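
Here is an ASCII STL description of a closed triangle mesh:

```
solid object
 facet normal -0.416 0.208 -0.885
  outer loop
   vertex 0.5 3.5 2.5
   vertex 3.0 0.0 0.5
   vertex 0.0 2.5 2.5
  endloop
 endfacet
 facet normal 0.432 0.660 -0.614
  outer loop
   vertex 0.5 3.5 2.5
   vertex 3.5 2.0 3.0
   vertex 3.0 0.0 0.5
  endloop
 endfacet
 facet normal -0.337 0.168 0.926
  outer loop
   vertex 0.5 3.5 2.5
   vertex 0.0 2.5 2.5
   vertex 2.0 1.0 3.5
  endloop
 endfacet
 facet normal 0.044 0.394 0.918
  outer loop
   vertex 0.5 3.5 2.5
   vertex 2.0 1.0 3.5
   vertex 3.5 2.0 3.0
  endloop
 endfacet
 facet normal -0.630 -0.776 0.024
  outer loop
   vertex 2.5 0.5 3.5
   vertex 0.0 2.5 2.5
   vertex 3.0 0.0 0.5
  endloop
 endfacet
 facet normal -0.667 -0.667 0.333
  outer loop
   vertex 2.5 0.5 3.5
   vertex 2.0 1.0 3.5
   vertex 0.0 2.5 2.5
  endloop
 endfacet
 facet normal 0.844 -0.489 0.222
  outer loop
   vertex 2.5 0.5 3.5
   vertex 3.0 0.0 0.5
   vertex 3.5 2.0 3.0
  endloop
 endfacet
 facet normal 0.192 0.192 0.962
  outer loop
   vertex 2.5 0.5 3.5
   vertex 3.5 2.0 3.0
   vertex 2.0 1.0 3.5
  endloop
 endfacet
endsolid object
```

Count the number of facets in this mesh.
8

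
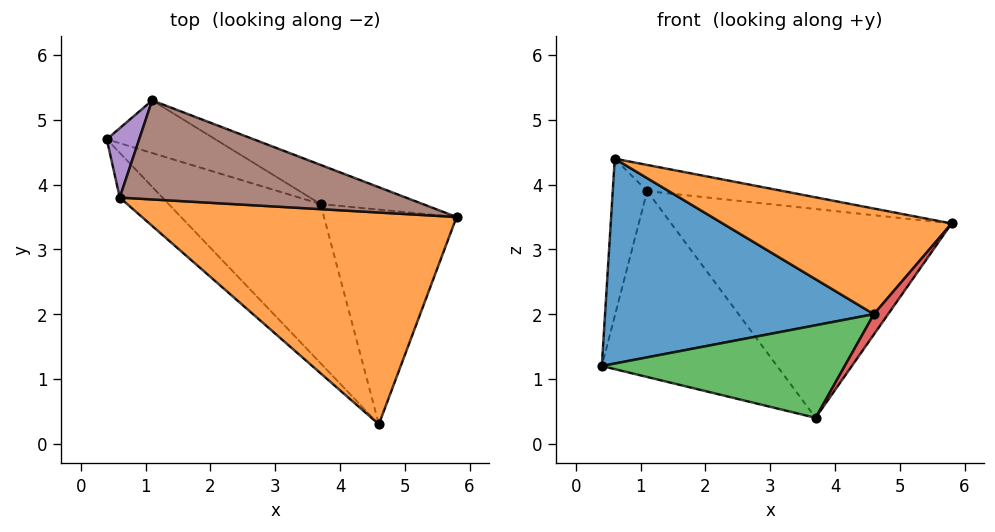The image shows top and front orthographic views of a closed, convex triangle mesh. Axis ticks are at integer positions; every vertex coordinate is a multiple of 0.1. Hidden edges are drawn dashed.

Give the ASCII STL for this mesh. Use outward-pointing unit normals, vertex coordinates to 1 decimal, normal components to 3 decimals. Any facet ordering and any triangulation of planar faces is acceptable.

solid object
 facet normal -0.701 -0.697 -0.152
  outer loop
   vertex 0.6 3.8 4.4
   vertex 0.4 4.7 1.2
   vertex 4.6 0.3 2.0
  endloop
 endfacet
 facet normal 0.145 -0.442 0.885
  outer loop
   vertex 0.6 3.8 4.4
   vertex 4.6 0.3 2.0
   vertex 5.8 3.5 3.4
  endloop
 endfacet
 facet normal -0.340 -0.473 -0.813
  outer loop
   vertex 3.7 3.7 0.4
   vertex 4.6 0.3 2.0
   vertex 0.4 4.7 1.2
  endloop
 endfacet
 facet normal 0.816 -0.055 -0.575
  outer loop
   vertex 3.7 3.7 0.4
   vertex 5.8 3.5 3.4
   vertex 4.6 0.3 2.0
  endloop
 endfacet
 facet normal -0.920 0.359 0.159
  outer loop
   vertex 1.1 5.3 3.9
   vertex 0.4 4.7 1.2
   vertex 0.6 3.8 4.4
  endloop
 endfacet
 facet normal 0.197 0.250 0.948
  outer loop
   vertex 1.1 5.3 3.9
   vertex 0.6 3.8 4.4
   vertex 5.8 3.5 3.4
  endloop
 endfacet
 facet normal 0.220 0.939 -0.266
  outer loop
   vertex 1.1 5.3 3.9
   vertex 3.7 3.7 0.4
   vertex 0.4 4.7 1.2
  endloop
 endfacet
 facet normal 0.336 0.926 -0.174
  outer loop
   vertex 1.1 5.3 3.9
   vertex 5.8 3.5 3.4
   vertex 3.7 3.7 0.4
  endloop
 endfacet
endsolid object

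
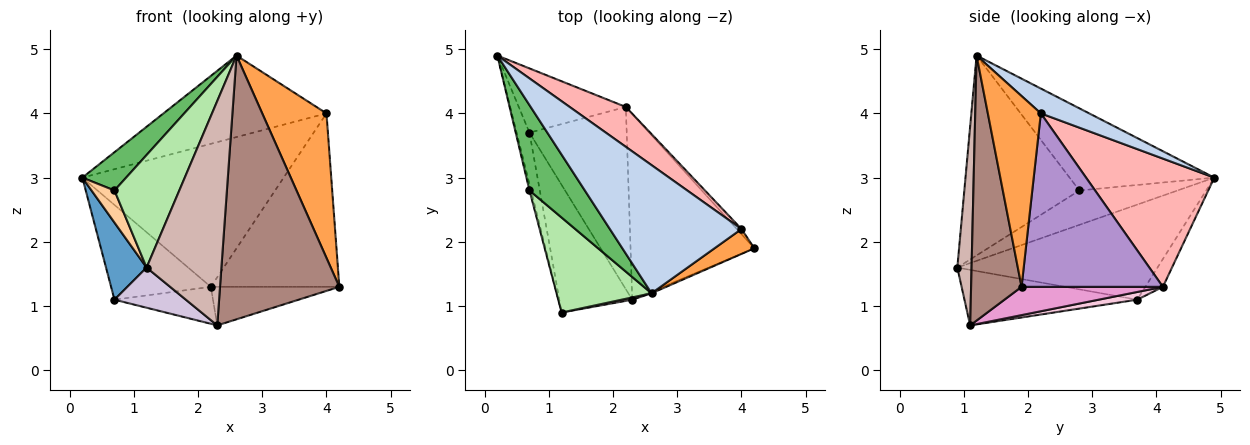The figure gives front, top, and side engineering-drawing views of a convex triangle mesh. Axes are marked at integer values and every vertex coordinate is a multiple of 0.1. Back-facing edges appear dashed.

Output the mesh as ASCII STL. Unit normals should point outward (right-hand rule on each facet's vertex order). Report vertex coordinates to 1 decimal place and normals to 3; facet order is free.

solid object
 facet normal -0.972 -0.197 -0.131
  outer loop
   vertex 0.7 3.7 1.1
   vertex 1.2 0.9 1.6
   vertex 0.2 4.9 3.0
  endloop
 endfacet
 facet normal 0.157 0.530 0.833
  outer loop
   vertex 4.0 2.2 4.0
   vertex 0.2 4.9 3.0
   vertex 2.6 1.2 4.9
  endloop
 endfacet
 facet normal 0.631 -0.765 0.132
  outer loop
   vertex 4.0 2.2 4.0
   vertex 2.6 1.2 4.9
   vertex 4.2 1.9 1.3
  endloop
 endfacet
 facet normal -0.973 -0.227 -0.045
  outer loop
   vertex 0.7 2.8 2.8
   vertex 0.2 4.9 3.0
   vertex 1.2 0.9 1.6
  endloop
 endfacet
 facet normal -0.804 -0.243 0.542
  outer loop
   vertex 0.7 2.8 2.8
   vertex 2.6 1.2 4.9
   vertex 0.2 4.9 3.0
  endloop
 endfacet
 facet normal -0.805 -0.454 0.383
  outer loop
   vertex 0.7 2.8 2.8
   vertex 1.2 0.9 1.6
   vertex 2.6 1.2 4.9
  endloop
 endfacet
 facet normal -0.144 0.819 -0.555
  outer loop
   vertex 2.2 4.1 1.3
   vertex 0.7 3.7 1.1
   vertex 0.2 4.9 3.0
  endloop
 endfacet
 facet normal 0.523 0.821 0.229
  outer loop
   vertex 2.2 4.1 1.3
   vertex 0.2 4.9 3.0
   vertex 4.0 2.2 4.0
  endloop
 endfacet
 facet normal 0.740 0.673 -0.020
  outer loop
   vertex 2.2 4.1 1.3
   vertex 4.0 2.2 4.0
   vertex 4.2 1.9 1.3
  endloop
 endfacet
 facet normal -0.587 -0.243 -0.772
  outer loop
   vertex 2.3 1.1 0.7
   vertex 1.2 0.9 1.6
   vertex 0.7 3.7 1.1
  endloop
 endfacet
 facet normal 0.390 -0.921 -0.006
  outer loop
   vertex 2.3 1.1 0.7
   vertex 4.2 1.9 1.3
   vertex 2.6 1.2 4.9
  endloop
 endfacet
 facet normal 0.187 -0.982 0.010
  outer loop
   vertex 2.3 1.1 0.7
   vertex 2.6 1.2 4.9
   vertex 1.2 0.9 1.6
  endloop
 endfacet
 facet normal 0.218 0.198 -0.956
  outer loop
   vertex 2.3 1.1 0.7
   vertex 2.2 4.1 1.3
   vertex 4.2 1.9 1.3
  endloop
 endfacet
 facet normal 0.077 0.198 -0.977
  outer loop
   vertex 2.3 1.1 0.7
   vertex 0.7 3.7 1.1
   vertex 2.2 4.1 1.3
  endloop
 endfacet
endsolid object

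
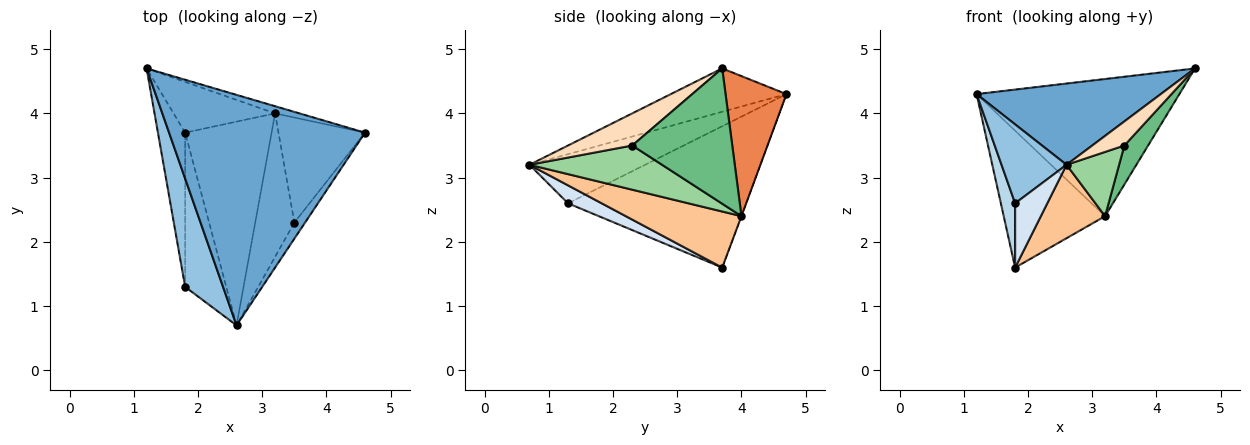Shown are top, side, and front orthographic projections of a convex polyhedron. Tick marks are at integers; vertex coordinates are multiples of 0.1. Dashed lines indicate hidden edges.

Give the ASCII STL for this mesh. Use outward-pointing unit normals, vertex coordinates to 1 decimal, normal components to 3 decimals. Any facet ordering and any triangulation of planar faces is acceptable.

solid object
 facet normal -0.204 -0.325 0.923
  outer loop
   vertex 2.6 0.7 3.2
   vertex 4.6 3.7 4.7
   vertex 1.2 4.7 4.3
  endloop
 endfacet
 facet normal -0.723 -0.407 0.558
  outer loop
   vertex 1.8 1.3 2.6
   vertex 2.6 0.7 3.2
   vertex 1.2 4.7 4.3
  endloop
 endfacet
 facet normal -0.979 -0.079 -0.188
  outer loop
   vertex 1.8 1.3 2.6
   vertex 1.2 4.7 4.3
   vertex 1.8 3.7 1.6
  endloop
 endfacet
 facet normal 0.374 -0.357 -0.856
  outer loop
   vertex 1.8 1.3 2.6
   vertex 1.8 3.7 1.6
   vertex 2.6 0.7 3.2
  endloop
 endfacet
 facet normal 0.287 0.957 -0.050
  outer loop
   vertex 3.2 4.0 2.4
   vertex 1.2 4.7 4.3
   vertex 4.6 3.7 4.7
  endloop
 endfacet
 facet normal -0.002 0.938 -0.348
  outer loop
   vertex 3.2 4.0 2.4
   vertex 1.8 3.7 1.6
   vertex 1.2 4.7 4.3
  endloop
 endfacet
 facet normal 0.521 -0.289 -0.803
  outer loop
   vertex 3.2 4.0 2.4
   vertex 2.6 0.7 3.2
   vertex 1.8 3.7 1.6
  endloop
 endfacet
 facet normal 0.857 -0.429 -0.286
  outer loop
   vertex 3.5 2.3 3.5
   vertex 4.6 3.7 4.7
   vertex 2.6 0.7 3.2
  endloop
 endfacet
 facet normal 0.826 -0.196 -0.528
  outer loop
   vertex 3.5 2.3 3.5
   vertex 3.2 4.0 2.4
   vertex 4.6 3.7 4.7
  endloop
 endfacet
 facet normal 0.718 -0.285 -0.636
  outer loop
   vertex 3.5 2.3 3.5
   vertex 2.6 0.7 3.2
   vertex 3.2 4.0 2.4
  endloop
 endfacet
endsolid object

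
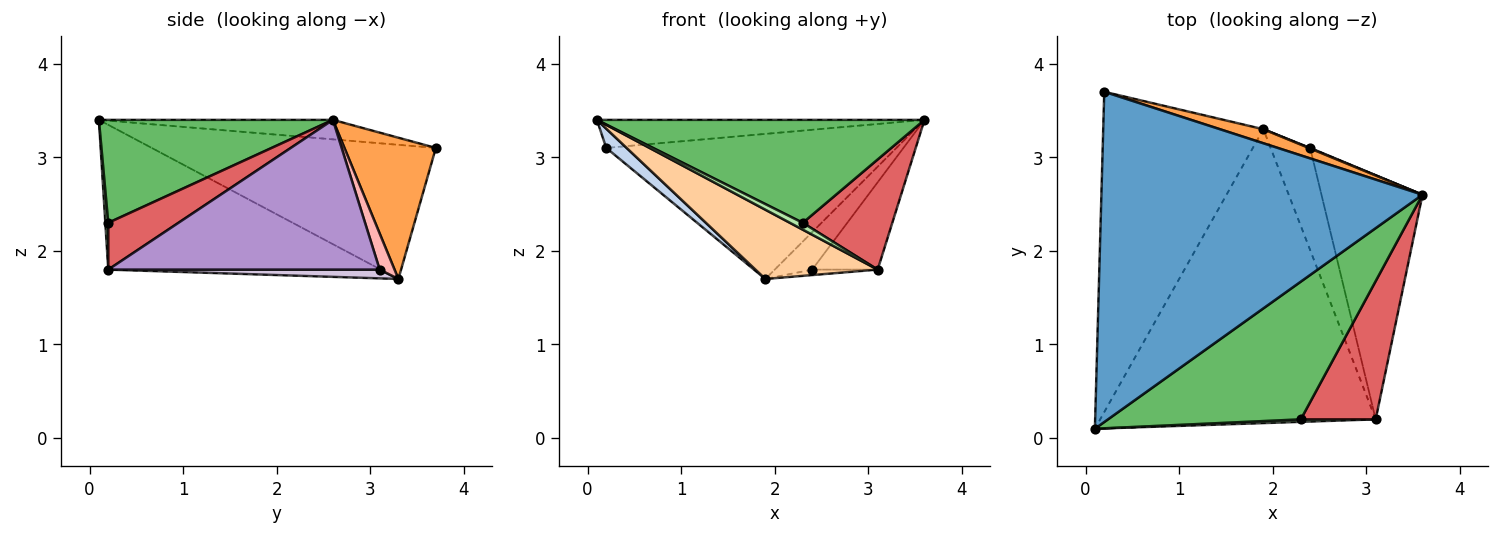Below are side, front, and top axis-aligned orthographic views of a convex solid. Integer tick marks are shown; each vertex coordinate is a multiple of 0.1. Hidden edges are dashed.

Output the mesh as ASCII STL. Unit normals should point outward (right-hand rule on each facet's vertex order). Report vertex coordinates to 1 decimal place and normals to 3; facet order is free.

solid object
 facet normal -0.060 0.085 0.995
  outer loop
   vertex 0.2 3.7 3.1
   vertex 0.1 0.1 3.4
   vertex 3.6 2.6 3.4
  endloop
 endfacet
 facet normal -0.641 -0.046 -0.766
  outer loop
   vertex 1.9 3.3 1.7
   vertex 0.1 0.1 3.4
   vertex 0.2 3.7 3.1
  endloop
 endfacet
 facet normal 0.299 0.950 0.092
  outer loop
   vertex 1.9 3.3 1.7
   vertex 0.2 3.7 3.1
   vertex 3.6 2.6 3.4
  endloop
 endfacet
 facet normal -0.455 -0.204 -0.867
  outer loop
   vertex 3.1 0.2 1.8
   vertex 0.1 0.1 3.4
   vertex 1.9 3.3 1.7
  endloop
 endfacet
 facet normal 0.393 -0.551 0.736
  outer loop
   vertex 2.3 0.2 2.3
   vertex 3.6 2.6 3.4
   vertex 0.1 0.1 3.4
  endloop
 endfacet
 facet normal 0.209 -0.919 0.334
  outer loop
   vertex 2.3 0.2 2.3
   vertex 0.1 0.1 3.4
   vertex 3.1 0.2 1.8
  endloop
 endfacet
 facet normal 0.439 -0.560 0.703
  outer loop
   vertex 2.3 0.2 2.3
   vertex 3.1 0.2 1.8
   vertex 3.6 2.6 3.4
  endloop
 endfacet
 facet normal 0.369 0.929 0.014
  outer loop
   vertex 2.4 3.1 1.8
   vertex 1.9 3.3 1.7
   vertex 3.6 2.6 3.4
  endloop
 endfacet
 facet normal 0.813 0.196 -0.548
  outer loop
   vertex 2.4 3.1 1.8
   vertex 3.6 2.6 3.4
   vertex 3.1 0.2 1.8
  endloop
 endfacet
 facet normal 0.216 0.052 -0.975
  outer loop
   vertex 2.4 3.1 1.8
   vertex 3.1 0.2 1.8
   vertex 1.9 3.3 1.7
  endloop
 endfacet
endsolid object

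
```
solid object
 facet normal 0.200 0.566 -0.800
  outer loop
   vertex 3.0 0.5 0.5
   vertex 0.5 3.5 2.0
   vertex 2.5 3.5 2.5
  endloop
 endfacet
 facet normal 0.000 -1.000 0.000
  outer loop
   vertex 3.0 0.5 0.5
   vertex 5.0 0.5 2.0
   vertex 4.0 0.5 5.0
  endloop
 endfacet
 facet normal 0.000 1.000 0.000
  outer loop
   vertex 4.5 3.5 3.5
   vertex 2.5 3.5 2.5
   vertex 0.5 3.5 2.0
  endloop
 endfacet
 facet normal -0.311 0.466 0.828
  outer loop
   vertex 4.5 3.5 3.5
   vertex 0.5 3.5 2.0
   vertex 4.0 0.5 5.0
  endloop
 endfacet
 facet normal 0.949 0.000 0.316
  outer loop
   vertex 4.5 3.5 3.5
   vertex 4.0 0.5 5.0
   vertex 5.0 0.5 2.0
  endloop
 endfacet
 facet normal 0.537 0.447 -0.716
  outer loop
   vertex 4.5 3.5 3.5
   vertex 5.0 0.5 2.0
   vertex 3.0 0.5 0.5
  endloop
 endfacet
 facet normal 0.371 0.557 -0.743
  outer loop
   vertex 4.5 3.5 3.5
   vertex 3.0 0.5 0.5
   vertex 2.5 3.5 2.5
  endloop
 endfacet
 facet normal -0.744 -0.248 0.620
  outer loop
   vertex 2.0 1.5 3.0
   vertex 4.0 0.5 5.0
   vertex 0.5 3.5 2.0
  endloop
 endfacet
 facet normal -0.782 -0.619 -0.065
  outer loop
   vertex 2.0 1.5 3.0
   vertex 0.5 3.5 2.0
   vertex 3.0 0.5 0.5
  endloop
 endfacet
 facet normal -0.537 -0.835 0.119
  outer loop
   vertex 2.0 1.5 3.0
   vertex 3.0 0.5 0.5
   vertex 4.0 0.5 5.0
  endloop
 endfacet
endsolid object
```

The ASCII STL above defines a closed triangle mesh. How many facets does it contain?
10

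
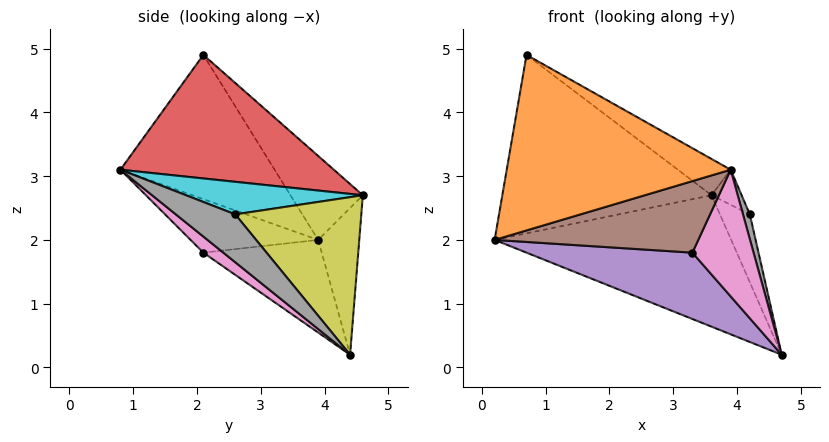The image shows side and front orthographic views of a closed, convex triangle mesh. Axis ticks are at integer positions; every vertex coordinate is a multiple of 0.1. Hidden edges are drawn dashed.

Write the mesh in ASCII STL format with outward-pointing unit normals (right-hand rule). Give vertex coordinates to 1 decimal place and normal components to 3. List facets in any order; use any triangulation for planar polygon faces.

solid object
 facet normal -0.169 0.974 -0.152
  outer loop
   vertex 3.6 4.6 2.7
   vertex 4.7 4.4 0.2
   vertex 0.2 3.9 2.0
  endloop
 endfacet
 facet normal -0.524 -0.761 -0.382
  outer loop
   vertex 0.7 2.1 4.9
   vertex 0.2 3.9 2.0
   vertex 3.9 0.8 3.1
  endloop
 endfacet
 facet normal -0.275 0.795 0.541
  outer loop
   vertex 0.7 2.1 4.9
   vertex 3.6 4.6 2.7
   vertex 0.2 3.9 2.0
  endloop
 endfacet
 facet normal 0.526 0.130 0.841
  outer loop
   vertex 0.7 2.1 4.9
   vertex 3.9 0.8 3.1
   vertex 3.6 4.6 2.7
  endloop
 endfacet
 facet normal -0.297 -0.417 -0.859
  outer loop
   vertex 3.3 2.1 1.8
   vertex 0.2 3.9 2.0
   vertex 4.7 4.4 0.2
  endloop
 endfacet
 facet normal -0.455 -0.726 -0.516
  outer loop
   vertex 3.3 2.1 1.8
   vertex 3.9 0.8 3.1
   vertex 0.2 3.9 2.0
  endloop
 endfacet
 facet normal 0.210 -0.641 -0.738
  outer loop
   vertex 3.3 2.1 1.8
   vertex 4.7 4.4 0.2
   vertex 3.9 0.8 3.1
  endloop
 endfacet
 facet normal 0.985 -0.113 0.131
  outer loop
   vertex 4.2 2.6 2.4
   vertex 3.9 0.8 3.1
   vertex 4.7 4.4 0.2
  endloop
 endfacet
 facet normal 0.900 0.213 0.379
  outer loop
   vertex 4.2 2.6 2.4
   vertex 4.7 4.4 0.2
   vertex 3.6 4.6 2.7
  endloop
 endfacet
 facet normal 0.750 0.128 0.649
  outer loop
   vertex 4.2 2.6 2.4
   vertex 3.6 4.6 2.7
   vertex 3.9 0.8 3.1
  endloop
 endfacet
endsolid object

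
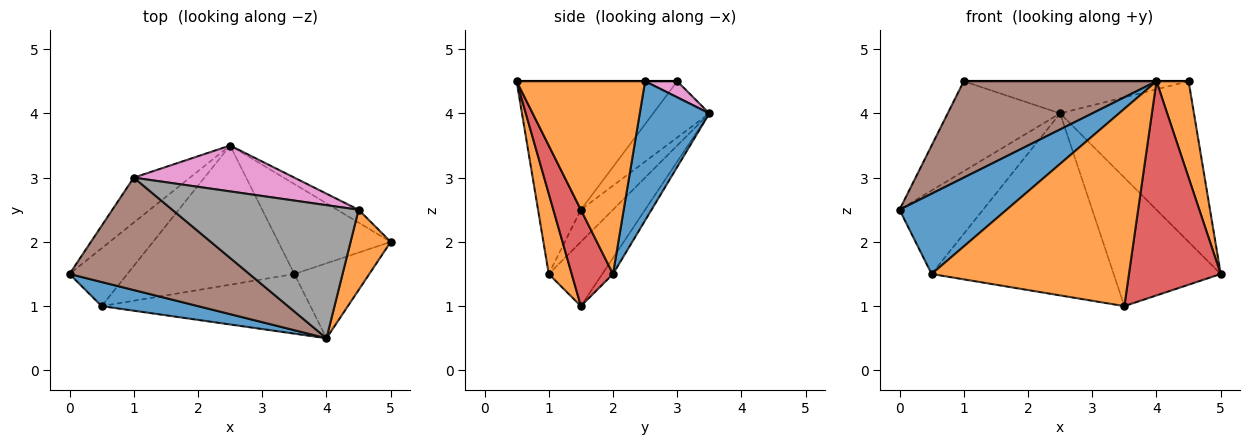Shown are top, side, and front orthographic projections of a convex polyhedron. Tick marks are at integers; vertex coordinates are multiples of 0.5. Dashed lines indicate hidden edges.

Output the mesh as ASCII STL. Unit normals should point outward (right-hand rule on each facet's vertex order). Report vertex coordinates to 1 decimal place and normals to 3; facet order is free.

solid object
 facet normal 0.460 0.885 -0.071
  outer loop
   vertex 4.5 2.5 4.5
   vertex 5.0 2.0 1.5
   vertex 2.5 3.5 4.0
  endloop
 endfacet
 facet normal 0.951 -0.238 0.198
  outer loop
   vertex 4.5 2.5 4.5
   vertex 4.0 0.5 4.5
   vertex 5.0 2.0 1.5
  endloop
 endfacet
 facet normal -0.082 0.816 -0.572
  outer loop
   vertex 3.5 1.5 1.0
   vertex 2.5 3.5 4.0
   vertex 5.0 2.0 1.5
  endloop
 endfacet
 facet normal 0.391 -0.869 -0.304
  outer loop
   vertex 3.5 1.5 1.0
   vertex 5.0 2.0 1.5
   vertex 4.0 0.5 4.5
  endloop
 endfacet
 facet normal -0.408 0.816 -0.408
  outer loop
   vertex 1.0 3.0 4.5
   vertex 2.5 3.5 4.0
   vertex 0.0 1.5 2.5
  endloop
 endfacet
 facet normal -0.477 -0.572 0.667
  outer loop
   vertex 1.0 3.0 4.5
   vertex 0.0 1.5 2.5
   vertex 4.0 0.5 4.5
  endloop
 endfacet
 facet normal 0.082 0.572 0.816
  outer loop
   vertex 1.0 3.0 4.5
   vertex 4.5 2.5 4.5
   vertex 2.5 3.5 4.0
  endloop
 endfacet
 facet normal 0.000 0.000 1.000
  outer loop
   vertex 1.0 3.0 4.5
   vertex 4.0 0.5 4.5
   vertex 4.5 2.5 4.5
  endloop
 endfacet
 facet normal -0.302 0.784 -0.543
  outer loop
   vertex 0.5 1.0 1.5
   vertex 0.0 1.5 2.5
   vertex 2.5 3.5 4.0
  endloop
 endfacet
 facet normal -0.228 0.774 -0.592
  outer loop
   vertex 0.5 1.0 1.5
   vertex 2.5 3.5 4.0
   vertex 3.5 1.5 1.0
  endloop
 endfacet
 facet normal -0.358 -0.894 0.268
  outer loop
   vertex 0.5 1.0 1.5
   vertex 4.0 0.5 4.5
   vertex 0.0 1.5 2.5
  endloop
 endfacet
 facet normal 0.111 -0.951 -0.288
  outer loop
   vertex 0.5 1.0 1.5
   vertex 3.5 1.5 1.0
   vertex 4.0 0.5 4.5
  endloop
 endfacet
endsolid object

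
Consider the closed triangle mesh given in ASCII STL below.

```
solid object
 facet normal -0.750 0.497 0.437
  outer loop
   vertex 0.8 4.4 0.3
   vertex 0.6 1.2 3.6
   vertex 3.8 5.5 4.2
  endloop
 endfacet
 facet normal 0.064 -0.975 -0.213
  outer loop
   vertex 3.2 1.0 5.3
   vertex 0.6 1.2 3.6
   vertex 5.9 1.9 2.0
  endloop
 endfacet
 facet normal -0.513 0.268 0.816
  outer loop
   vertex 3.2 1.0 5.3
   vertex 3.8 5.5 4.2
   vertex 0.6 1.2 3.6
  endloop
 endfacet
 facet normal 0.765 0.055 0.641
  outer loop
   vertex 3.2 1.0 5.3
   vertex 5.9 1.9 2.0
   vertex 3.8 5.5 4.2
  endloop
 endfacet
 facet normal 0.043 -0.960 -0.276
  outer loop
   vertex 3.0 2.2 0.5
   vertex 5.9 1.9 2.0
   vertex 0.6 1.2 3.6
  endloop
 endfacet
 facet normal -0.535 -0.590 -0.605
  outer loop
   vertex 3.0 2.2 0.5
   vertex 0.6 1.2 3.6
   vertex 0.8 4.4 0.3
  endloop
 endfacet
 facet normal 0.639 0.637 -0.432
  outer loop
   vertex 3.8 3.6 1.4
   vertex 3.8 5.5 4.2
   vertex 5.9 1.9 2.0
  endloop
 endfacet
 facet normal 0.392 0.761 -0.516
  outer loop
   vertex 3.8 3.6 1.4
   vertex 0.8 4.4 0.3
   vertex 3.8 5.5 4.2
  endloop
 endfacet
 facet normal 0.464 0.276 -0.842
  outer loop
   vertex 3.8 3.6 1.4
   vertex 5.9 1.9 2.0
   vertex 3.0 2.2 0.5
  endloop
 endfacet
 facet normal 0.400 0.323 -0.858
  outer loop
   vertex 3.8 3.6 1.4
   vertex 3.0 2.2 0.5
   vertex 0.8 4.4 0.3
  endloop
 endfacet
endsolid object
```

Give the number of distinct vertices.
7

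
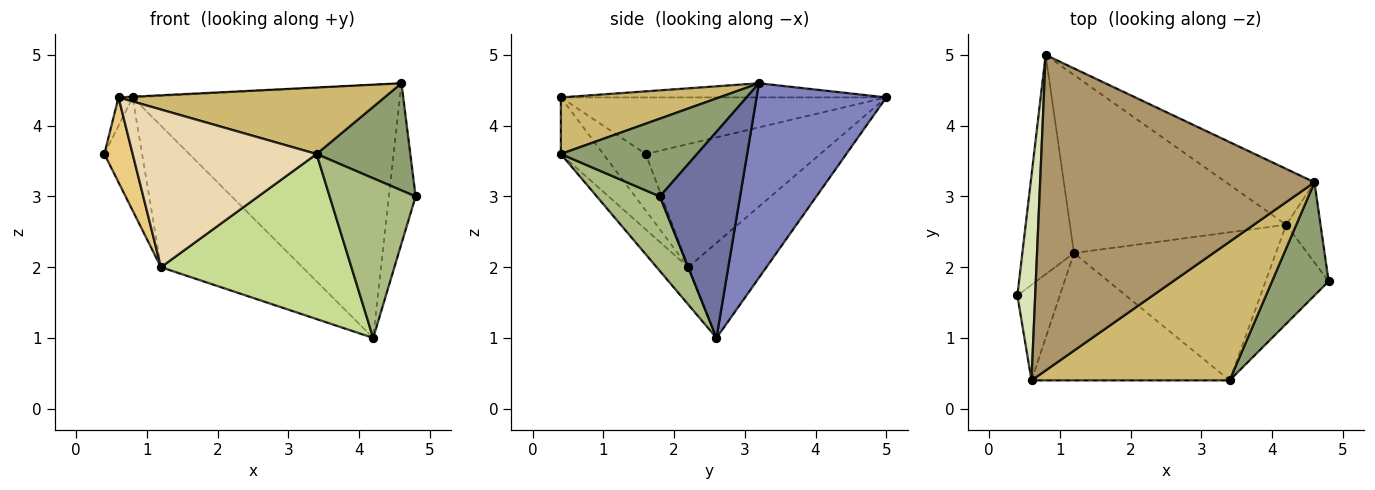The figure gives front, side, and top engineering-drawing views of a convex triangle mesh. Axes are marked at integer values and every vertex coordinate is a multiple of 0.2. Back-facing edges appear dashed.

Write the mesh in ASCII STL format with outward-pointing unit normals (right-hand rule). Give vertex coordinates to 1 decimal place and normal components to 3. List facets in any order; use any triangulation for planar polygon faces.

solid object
 facet normal 0.937 0.312 -0.156
  outer loop
   vertex 4.6 3.2 4.6
   vertex 4.8 1.8 3.0
   vertex 4.2 2.6 1.0
  endloop
 endfacet
 facet normal 0.428 0.882 -0.195
  outer loop
   vertex 4.6 3.2 4.6
   vertex 4.2 2.6 1.0
   vertex 0.8 5.0 4.4
  endloop
 endfacet
 facet normal -0.905 0.196 -0.379
  outer loop
   vertex 1.2 2.2 2.0
   vertex 0.4 1.6 3.6
   vertex 0.8 5.0 4.4
  endloop
 endfacet
 facet normal -0.325 0.588 -0.740
  outer loop
   vertex 1.2 2.2 2.0
   vertex 0.8 5.0 4.4
   vertex 4.2 2.6 1.0
  endloop
 endfacet
 facet normal 0.707 -0.486 0.514
  outer loop
   vertex 3.4 0.4 3.6
   vertex 4.8 1.8 3.0
   vertex 4.6 3.2 4.6
  endloop
 endfacet
 facet normal 0.529 -0.721 -0.447
  outer loop
   vertex 3.4 0.4 3.6
   vertex 4.2 2.6 1.0
   vertex 4.8 1.8 3.0
  endloop
 endfacet
 facet normal -0.122 -0.739 -0.663
  outer loop
   vertex 3.4 0.4 3.6
   vertex 1.2 2.2 2.0
   vertex 4.2 2.6 1.0
  endloop
 endfacet
 facet normal -0.953 0.041 0.300
  outer loop
   vertex 0.6 0.4 4.4
   vertex 0.8 5.0 4.4
   vertex 0.4 1.6 3.6
  endloop
 endfacet
 facet normal -0.052 0.002 0.999
  outer loop
   vertex 0.6 0.4 4.4
   vertex 4.6 3.2 4.6
   vertex 0.8 5.0 4.4
  endloop
 endfacet
 facet normal 0.249 -0.419 0.873
  outer loop
   vertex 0.6 0.4 4.4
   vertex 3.4 0.4 3.6
   vertex 4.6 3.2 4.6
  endloop
 endfacet
 facet normal -0.706 -0.471 -0.529
  outer loop
   vertex 0.6 0.4 4.4
   vertex 0.4 1.6 3.6
   vertex 1.2 2.2 2.0
  endloop
 endfacet
 facet normal -0.177 -0.766 -0.618
  outer loop
   vertex 0.6 0.4 4.4
   vertex 1.2 2.2 2.0
   vertex 3.4 0.4 3.6
  endloop
 endfacet
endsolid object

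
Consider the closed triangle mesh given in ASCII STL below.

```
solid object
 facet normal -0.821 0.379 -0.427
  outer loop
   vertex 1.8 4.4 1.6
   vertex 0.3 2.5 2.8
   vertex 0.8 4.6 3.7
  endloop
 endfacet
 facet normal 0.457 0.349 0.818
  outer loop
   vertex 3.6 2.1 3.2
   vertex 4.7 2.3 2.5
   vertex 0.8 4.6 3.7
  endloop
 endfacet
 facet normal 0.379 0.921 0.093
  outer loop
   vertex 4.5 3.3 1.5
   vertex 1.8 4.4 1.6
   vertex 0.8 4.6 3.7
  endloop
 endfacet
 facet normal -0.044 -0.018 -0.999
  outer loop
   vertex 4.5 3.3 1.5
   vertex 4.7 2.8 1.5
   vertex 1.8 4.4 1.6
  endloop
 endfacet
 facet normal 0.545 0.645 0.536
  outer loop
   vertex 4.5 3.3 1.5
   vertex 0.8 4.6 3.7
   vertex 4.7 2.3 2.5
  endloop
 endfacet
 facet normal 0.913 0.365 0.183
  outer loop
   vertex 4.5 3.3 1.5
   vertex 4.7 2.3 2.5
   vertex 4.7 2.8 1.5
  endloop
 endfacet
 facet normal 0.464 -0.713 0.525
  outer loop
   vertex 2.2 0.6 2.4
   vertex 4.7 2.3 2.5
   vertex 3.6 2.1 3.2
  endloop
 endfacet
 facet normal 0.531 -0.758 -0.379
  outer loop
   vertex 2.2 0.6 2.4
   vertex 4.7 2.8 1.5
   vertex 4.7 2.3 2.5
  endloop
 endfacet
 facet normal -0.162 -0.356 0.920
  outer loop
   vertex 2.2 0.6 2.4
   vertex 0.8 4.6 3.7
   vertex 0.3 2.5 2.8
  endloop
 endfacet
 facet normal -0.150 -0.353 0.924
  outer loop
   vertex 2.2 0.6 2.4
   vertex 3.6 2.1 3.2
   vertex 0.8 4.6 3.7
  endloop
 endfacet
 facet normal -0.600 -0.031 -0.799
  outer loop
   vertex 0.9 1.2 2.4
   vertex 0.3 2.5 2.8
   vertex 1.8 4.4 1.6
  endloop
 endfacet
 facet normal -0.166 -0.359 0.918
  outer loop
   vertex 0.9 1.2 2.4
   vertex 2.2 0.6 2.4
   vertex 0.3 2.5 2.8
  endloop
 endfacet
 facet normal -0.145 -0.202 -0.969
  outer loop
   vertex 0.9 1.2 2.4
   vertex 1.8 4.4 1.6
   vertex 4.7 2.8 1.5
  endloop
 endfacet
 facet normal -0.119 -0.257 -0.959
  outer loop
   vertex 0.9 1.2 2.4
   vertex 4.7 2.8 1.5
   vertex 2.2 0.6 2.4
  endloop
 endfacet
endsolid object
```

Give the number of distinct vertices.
9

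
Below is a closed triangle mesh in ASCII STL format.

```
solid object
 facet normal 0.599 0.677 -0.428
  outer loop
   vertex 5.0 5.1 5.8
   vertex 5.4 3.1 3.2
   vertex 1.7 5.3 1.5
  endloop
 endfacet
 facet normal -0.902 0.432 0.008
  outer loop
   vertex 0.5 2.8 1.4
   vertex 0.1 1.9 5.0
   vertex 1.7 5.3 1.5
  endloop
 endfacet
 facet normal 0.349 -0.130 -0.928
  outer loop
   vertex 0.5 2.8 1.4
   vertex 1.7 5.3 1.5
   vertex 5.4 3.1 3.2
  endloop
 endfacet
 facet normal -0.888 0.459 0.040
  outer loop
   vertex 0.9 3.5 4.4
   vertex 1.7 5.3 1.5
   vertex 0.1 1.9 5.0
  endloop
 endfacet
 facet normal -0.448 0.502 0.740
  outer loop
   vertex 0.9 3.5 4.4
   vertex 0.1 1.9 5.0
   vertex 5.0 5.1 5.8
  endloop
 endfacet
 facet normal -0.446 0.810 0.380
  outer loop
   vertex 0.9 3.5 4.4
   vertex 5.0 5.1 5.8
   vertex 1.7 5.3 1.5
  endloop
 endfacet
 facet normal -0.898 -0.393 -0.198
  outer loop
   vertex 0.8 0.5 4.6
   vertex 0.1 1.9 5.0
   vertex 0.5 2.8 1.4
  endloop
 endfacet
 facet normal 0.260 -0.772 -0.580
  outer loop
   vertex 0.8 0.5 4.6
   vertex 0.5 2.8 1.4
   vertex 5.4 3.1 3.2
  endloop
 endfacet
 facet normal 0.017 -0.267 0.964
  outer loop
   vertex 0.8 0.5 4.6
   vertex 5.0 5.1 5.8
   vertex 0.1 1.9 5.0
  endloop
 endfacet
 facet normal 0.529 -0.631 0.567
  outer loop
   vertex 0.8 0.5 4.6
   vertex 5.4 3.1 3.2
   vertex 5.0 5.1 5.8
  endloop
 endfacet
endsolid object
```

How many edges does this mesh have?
15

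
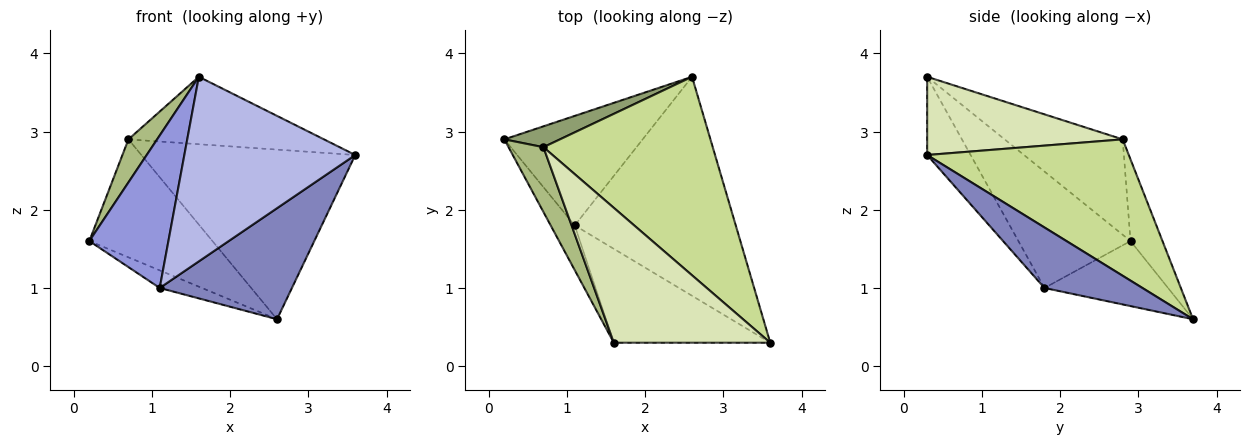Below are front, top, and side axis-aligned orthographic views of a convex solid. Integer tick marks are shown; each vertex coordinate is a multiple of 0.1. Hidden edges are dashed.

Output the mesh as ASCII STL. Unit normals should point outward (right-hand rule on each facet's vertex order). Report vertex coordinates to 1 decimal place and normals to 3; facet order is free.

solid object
 facet normal -0.421 0.144 -0.896
  outer loop
   vertex 1.1 1.8 1.0
   vertex 0.2 2.9 1.6
   vertex 2.6 3.7 0.6
  endloop
 endfacet
 facet normal 0.318 -0.429 -0.846
  outer loop
   vertex 1.1 1.8 1.0
   vertex 2.6 3.7 0.6
   vertex 3.6 0.3 2.7
  endloop
 endfacet
 facet normal -0.806 -0.568 -0.167
  outer loop
   vertex 1.1 1.8 1.0
   vertex 1.6 0.3 3.7
   vertex 0.2 2.9 1.6
  endloop
 endfacet
 facet normal -0.221 -0.869 -0.442
  outer loop
   vertex 1.1 1.8 1.0
   vertex 3.6 0.3 2.7
   vertex 1.6 0.3 3.7
  endloop
 endfacet
 facet normal -0.248 0.954 0.169
  outer loop
   vertex 0.7 2.8 2.9
   vertex 2.6 3.7 0.6
   vertex 0.2 2.9 1.6
  endloop
 endfacet
 facet normal -0.916 -0.222 0.335
  outer loop
   vertex 0.7 2.8 2.9
   vertex 0.2 2.9 1.6
   vertex 1.6 0.3 3.7
  endloop
 endfacet
 facet normal 0.522 0.554 0.648
  outer loop
   vertex 0.7 2.8 2.9
   vertex 3.6 0.3 2.7
   vertex 2.6 3.7 0.6
  endloop
 endfacet
 facet normal 0.408 0.408 0.816
  outer loop
   vertex 0.7 2.8 2.9
   vertex 1.6 0.3 3.7
   vertex 3.6 0.3 2.7
  endloop
 endfacet
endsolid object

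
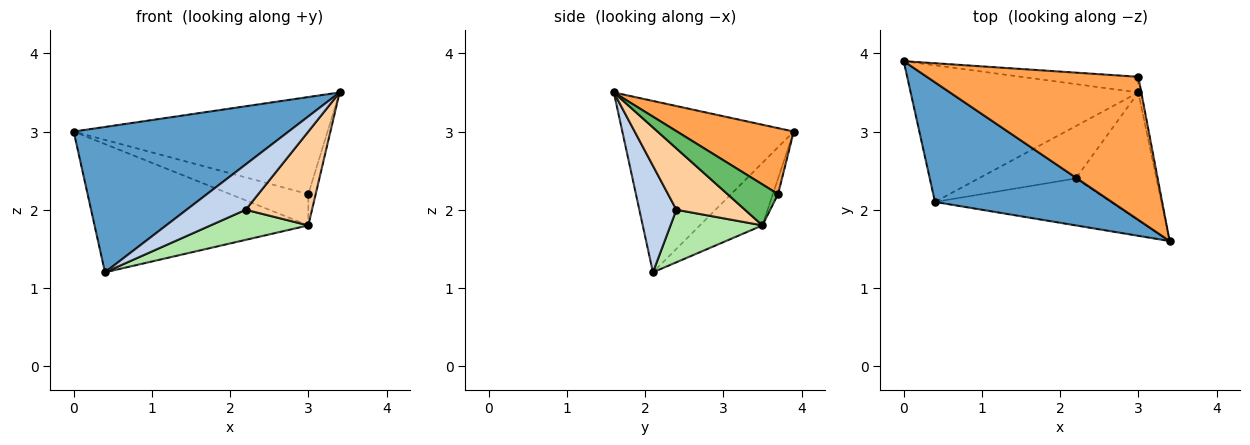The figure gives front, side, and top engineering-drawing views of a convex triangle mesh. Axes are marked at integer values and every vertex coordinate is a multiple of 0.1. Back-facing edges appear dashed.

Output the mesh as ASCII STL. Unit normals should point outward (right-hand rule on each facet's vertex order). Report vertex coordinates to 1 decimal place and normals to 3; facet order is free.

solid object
 facet normal -0.524 -0.658 0.541
  outer loop
   vertex 0.4 2.1 1.2
   vertex 3.4 1.6 3.5
   vertex 0.0 3.9 3.0
  endloop
 endfacet
 facet normal 0.399 -0.637 -0.659
  outer loop
   vertex 2.2 2.4 2.0
   vertex 3.4 1.6 3.5
   vertex 0.4 2.1 1.2
  endloop
 endfacet
 facet normal 0.250 0.544 0.801
  outer loop
   vertex 3.0 3.7 2.2
   vertex 0.0 3.9 3.0
   vertex 3.4 1.6 3.5
  endloop
 endfacet
 facet normal 0.522 -0.505 -0.687
  outer loop
   vertex 3.0 3.5 1.8
   vertex 3.4 1.6 3.5
   vertex 2.2 2.4 2.0
  endloop
 endfacet
 facet normal 0.987 0.144 -0.072
  outer loop
   vertex 3.0 3.5 1.8
   vertex 3.0 3.7 2.2
   vertex 3.4 1.6 3.5
  endloop
 endfacet
 facet normal 0.424 -0.451 -0.785
  outer loop
   vertex 3.0 3.5 1.8
   vertex 2.2 2.4 2.0
   vertex 0.4 2.1 1.2
  endloop
 endfacet
 facet normal -0.196 0.671 -0.715
  outer loop
   vertex 3.0 3.5 1.8
   vertex 0.4 2.1 1.2
   vertex 0.0 3.9 3.0
  endloop
 endfacet
 facet normal -0.060 0.893 -0.446
  outer loop
   vertex 3.0 3.5 1.8
   vertex 0.0 3.9 3.0
   vertex 3.0 3.7 2.2
  endloop
 endfacet
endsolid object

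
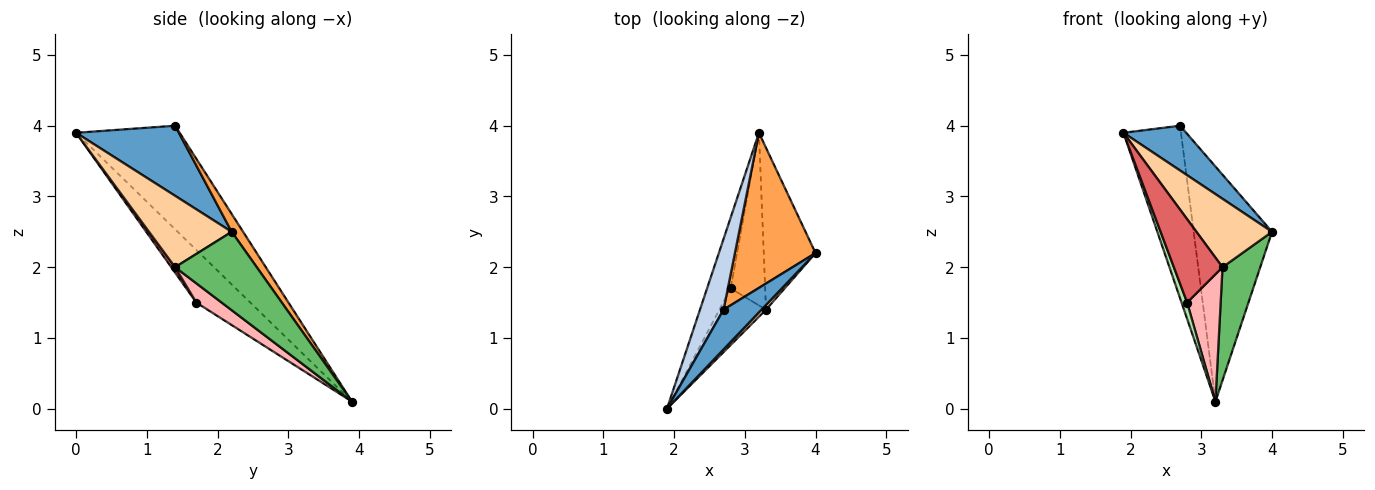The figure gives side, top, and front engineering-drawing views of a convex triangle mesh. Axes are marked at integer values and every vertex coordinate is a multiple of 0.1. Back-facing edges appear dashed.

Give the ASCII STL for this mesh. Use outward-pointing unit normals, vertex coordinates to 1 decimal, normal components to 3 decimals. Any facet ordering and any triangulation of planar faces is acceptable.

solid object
 facet normal 0.775 -0.473 0.419
  outer loop
   vertex 2.7 1.4 4.0
   vertex 1.9 0.0 3.9
   vertex 4.0 2.2 2.5
  endloop
 endfacet
 facet normal -0.857 0.476 0.195
  outer loop
   vertex 2.7 1.4 4.0
   vertex 3.2 3.9 0.1
   vertex 1.9 0.0 3.9
  endloop
 endfacet
 facet normal 0.121 0.829 0.547
  outer loop
   vertex 2.7 1.4 4.0
   vertex 4.0 2.2 2.5
   vertex 3.2 3.9 0.1
  endloop
 endfacet
 facet normal 0.737 -0.674 0.046
  outer loop
   vertex 3.3 1.4 2.0
   vertex 4.0 2.2 2.5
   vertex 1.9 0.0 3.9
  endloop
 endfacet
 facet normal 0.779 -0.360 -0.514
  outer loop
   vertex 3.3 1.4 2.0
   vertex 3.2 3.9 0.1
   vertex 4.0 2.2 2.5
  endloop
 endfacet
 facet normal -0.908 -0.094 -0.407
  outer loop
   vertex 2.8 1.7 1.5
   vertex 1.9 0.0 3.9
   vertex 3.2 3.9 0.1
  endloop
 endfacet
 facet normal 0.065 -0.826 -0.560
  outer loop
   vertex 2.8 1.7 1.5
   vertex 3.3 1.4 2.0
   vertex 1.9 0.0 3.9
  endloop
 endfacet
 facet normal 0.409 -0.542 -0.734
  outer loop
   vertex 2.8 1.7 1.5
   vertex 3.2 3.9 0.1
   vertex 3.3 1.4 2.0
  endloop
 endfacet
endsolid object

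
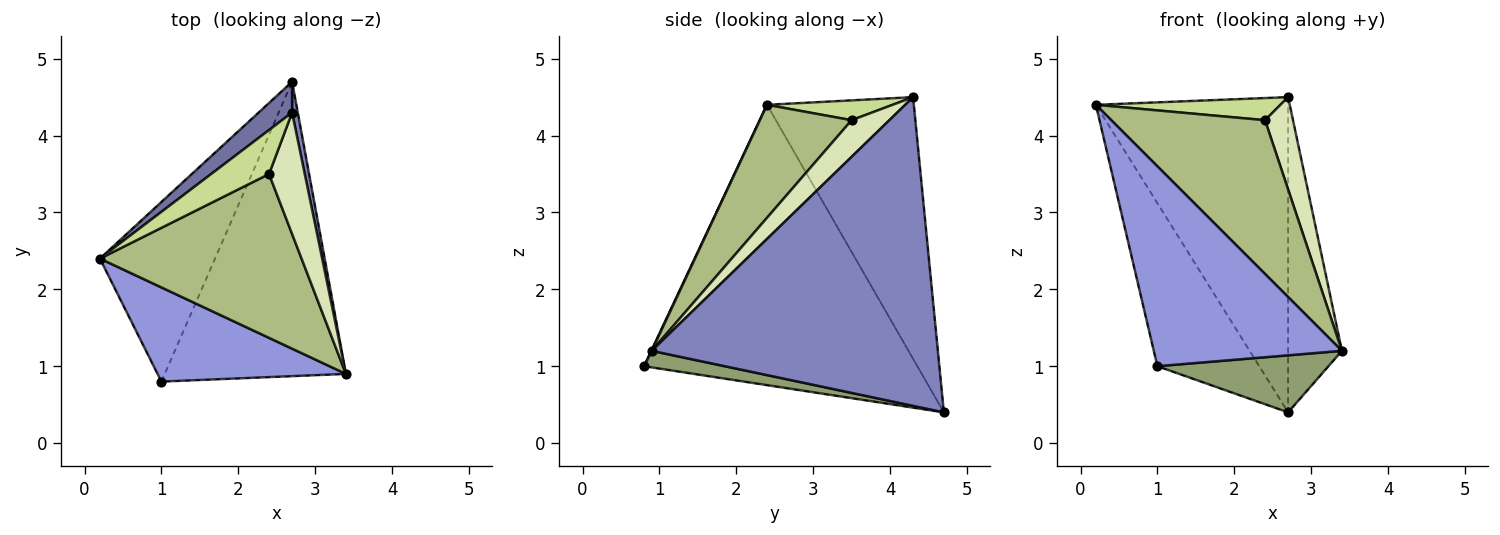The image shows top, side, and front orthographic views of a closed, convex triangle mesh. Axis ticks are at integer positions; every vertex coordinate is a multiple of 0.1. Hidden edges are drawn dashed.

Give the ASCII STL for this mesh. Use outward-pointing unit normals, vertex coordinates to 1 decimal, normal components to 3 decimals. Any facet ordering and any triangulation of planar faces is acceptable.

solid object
 facet normal -0.605 0.792 0.077
  outer loop
   vertex 2.7 4.3 4.5
   vertex 2.7 4.7 0.4
   vertex 0.2 2.4 4.4
  endloop
 endfacet
 facet normal 0.983 0.185 0.018
  outer loop
   vertex 2.7 4.3 4.5
   vertex 3.4 0.9 1.2
   vertex 2.7 4.7 0.4
  endloop
 endfacet
 facet normal 0.002 -0.905 0.426
  outer loop
   vertex 1.0 0.8 1.0
   vertex 3.4 0.9 1.2
   vertex 0.2 2.4 4.4
  endloop
 endfacet
 facet normal -0.875 0.326 -0.359
  outer loop
   vertex 1.0 0.8 1.0
   vertex 0.2 2.4 4.4
   vertex 2.7 4.7 0.4
  endloop
 endfacet
 facet normal 0.089 -0.189 -0.978
  outer loop
   vertex 1.0 0.8 1.0
   vertex 2.7 4.7 0.4
   vertex 3.4 0.9 1.2
  endloop
 endfacet
 facet normal 0.378 -0.633 0.675
  outer loop
   vertex 2.4 3.5 4.2
   vertex 0.2 2.4 4.4
   vertex 3.4 0.9 1.2
  endloop
 endfacet
 facet normal 0.293 -0.430 0.854
  outer loop
   vertex 2.4 3.5 4.2
   vertex 2.7 4.3 4.5
   vertex 0.2 2.4 4.4
  endloop
 endfacet
 facet normal 0.632 -0.468 0.617
  outer loop
   vertex 2.4 3.5 4.2
   vertex 3.4 0.9 1.2
   vertex 2.7 4.3 4.5
  endloop
 endfacet
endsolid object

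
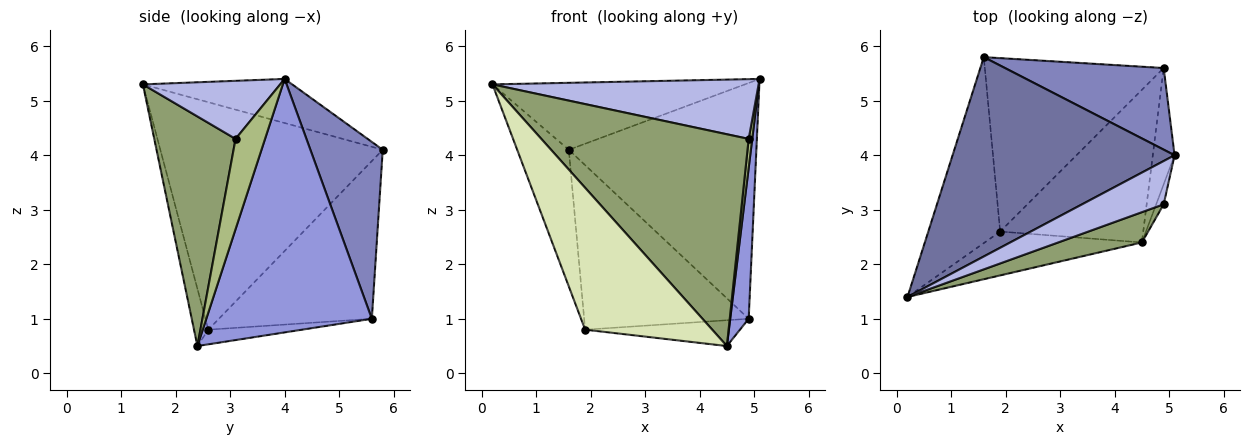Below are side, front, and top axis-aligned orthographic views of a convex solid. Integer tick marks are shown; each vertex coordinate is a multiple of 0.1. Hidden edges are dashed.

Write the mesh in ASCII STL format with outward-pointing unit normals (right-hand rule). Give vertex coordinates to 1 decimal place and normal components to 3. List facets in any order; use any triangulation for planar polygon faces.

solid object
 facet normal -0.185 0.313 0.932
  outer loop
   vertex 1.6 5.8 4.1
   vertex 0.2 1.4 5.3
   vertex 5.1 4.0 5.4
  endloop
 endfacet
 facet normal 0.342 0.888 0.307
  outer loop
   vertex 4.9 5.6 1.0
   vertex 1.6 5.8 4.1
   vertex 5.1 4.0 5.4
  endloop
 endfacet
 facet normal 0.990 -0.110 -0.085
  outer loop
   vertex 4.9 5.6 1.0
   vertex 5.1 4.0 5.4
   vertex 4.5 2.4 0.5
  endloop
 endfacet
 facet normal 0.385 -0.747 0.541
  outer loop
   vertex 4.9 3.1 4.3
   vertex 5.1 4.0 5.4
   vertex 0.2 1.4 5.3
  endloop
 endfacet
 facet normal 0.362 -0.923 0.132
  outer loop
   vertex 4.9 3.1 4.3
   vertex 0.2 1.4 5.3
   vertex 4.5 2.4 0.5
  endloop
 endfacet
 facet normal 0.989 -0.119 -0.082
  outer loop
   vertex 4.9 3.1 4.3
   vertex 4.5 2.4 0.5
   vertex 5.1 4.0 5.4
  endloop
 endfacet
 facet normal -0.931 0.216 -0.294
  outer loop
   vertex 1.9 2.6 0.8
   vertex 0.2 1.4 5.3
   vertex 1.6 5.8 4.1
  endloop
 endfacet
 facet normal -0.107 -0.950 -0.294
  outer loop
   vertex 1.9 2.6 0.8
   vertex 4.5 2.4 0.5
   vertex 0.2 1.4 5.3
  endloop
 endfacet
 facet normal -0.539 0.580 -0.611
  outer loop
   vertex 1.9 2.6 0.8
   vertex 1.6 5.8 4.1
   vertex 4.9 5.6 1.0
  endloop
 endfacet
 facet normal -0.100 0.166 -0.981
  outer loop
   vertex 1.9 2.6 0.8
   vertex 4.9 5.6 1.0
   vertex 4.5 2.4 0.5
  endloop
 endfacet
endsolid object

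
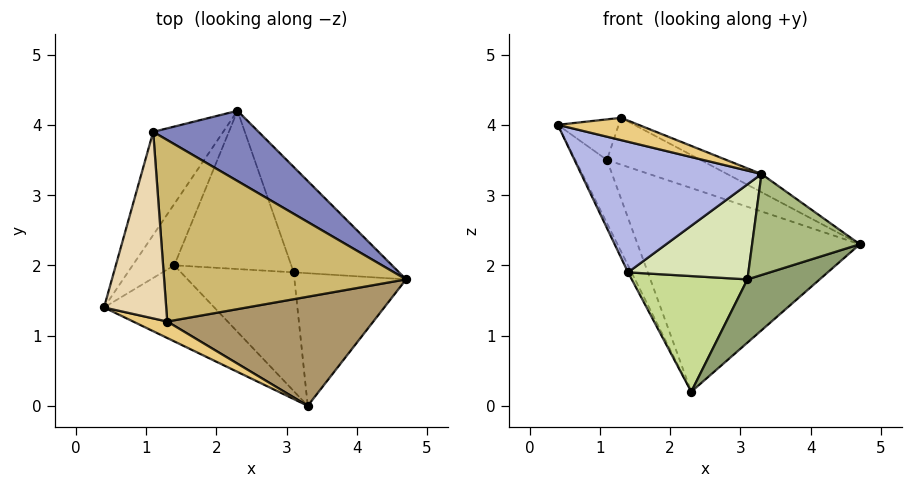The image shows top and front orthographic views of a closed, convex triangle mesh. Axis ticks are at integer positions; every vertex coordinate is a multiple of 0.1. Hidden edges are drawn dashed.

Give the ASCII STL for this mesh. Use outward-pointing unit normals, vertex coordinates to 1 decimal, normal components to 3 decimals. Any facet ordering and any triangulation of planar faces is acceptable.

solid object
 facet normal -0.927 0.196 -0.319
  outer loop
   vertex 1.1 3.9 3.5
   vertex 2.3 4.2 0.2
   vertex 0.4 1.4 4.0
  endloop
 endfacet
 facet normal 0.551 0.789 0.272
  outer loop
   vertex 1.1 3.9 3.5
   vertex 4.7 1.8 2.3
   vertex 2.3 4.2 0.2
  endloop
 endfacet
 facet normal -0.907 0.048 -0.418
  outer loop
   vertex 1.4 2.0 1.9
   vertex 0.4 1.4 4.0
   vertex 2.3 4.2 0.2
  endloop
 endfacet
 facet normal -0.474 -0.761 -0.443
  outer loop
   vertex 1.4 2.0 1.9
   vertex 3.3 0.0 3.3
   vertex 0.4 1.4 4.0
  endloop
 endfacet
 facet normal 0.230 -0.501 -0.835
  outer loop
   vertex 3.1 1.9 1.8
   vertex 2.3 4.2 0.2
   vertex 4.7 1.8 2.3
  endloop
 endfacet
 facet normal 0.206 -0.593 -0.778
  outer loop
   vertex 3.1 1.9 1.8
   vertex 4.7 1.8 2.3
   vertex 3.3 0.0 3.3
  endloop
 endfacet
 facet normal -0.082 -0.588 -0.805
  outer loop
   vertex 3.1 1.9 1.8
   vertex 1.4 2.0 1.9
   vertex 2.3 4.2 0.2
  endloop
 endfacet
 facet normal -0.082 -0.623 -0.778
  outer loop
   vertex 3.1 1.9 1.8
   vertex 3.3 0.0 3.3
   vertex 1.4 2.0 1.9
  endloop
 endfacet
 facet normal 0.442 0.147 0.885
  outer loop
   vertex 1.3 1.2 4.1
   vertex 3.3 0.0 3.3
   vertex 4.7 1.8 2.3
  endloop
 endfacet
 facet normal 0.424 0.226 0.877
  outer loop
   vertex 1.3 1.2 4.1
   vertex 4.7 1.8 2.3
   vertex 1.1 3.9 3.5
  endloop
 endfacet
 facet normal -0.238 -0.781 0.577
  outer loop
   vertex 1.3 1.2 4.1
   vertex 0.4 1.4 4.0
   vertex 3.3 0.0 3.3
  endloop
 endfacet
 facet normal -0.061 0.212 0.975
  outer loop
   vertex 1.3 1.2 4.1
   vertex 1.1 3.9 3.5
   vertex 0.4 1.4 4.0
  endloop
 endfacet
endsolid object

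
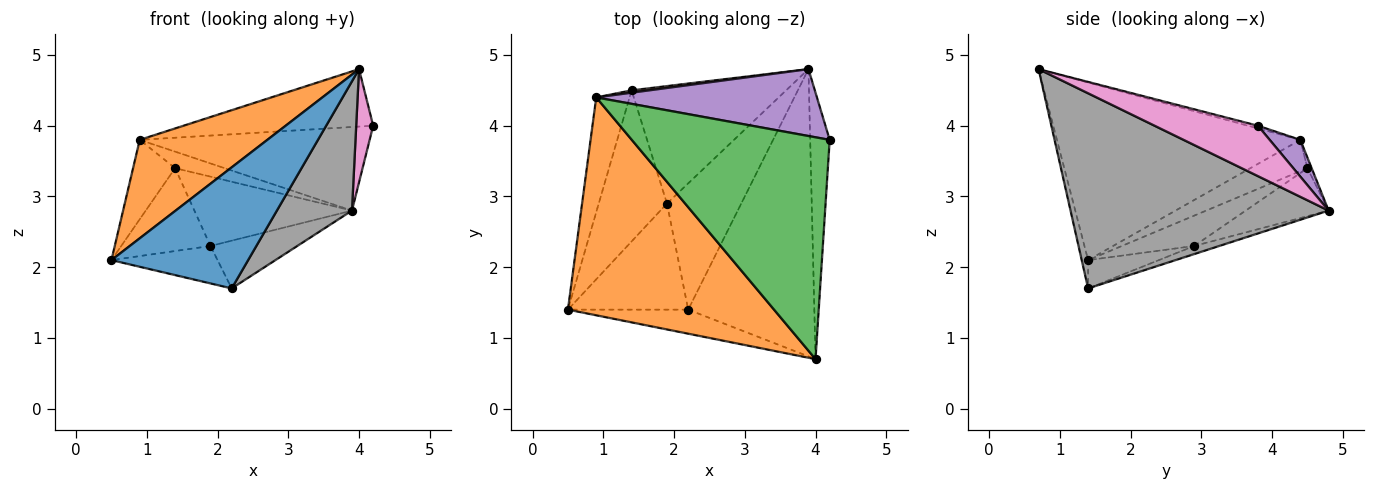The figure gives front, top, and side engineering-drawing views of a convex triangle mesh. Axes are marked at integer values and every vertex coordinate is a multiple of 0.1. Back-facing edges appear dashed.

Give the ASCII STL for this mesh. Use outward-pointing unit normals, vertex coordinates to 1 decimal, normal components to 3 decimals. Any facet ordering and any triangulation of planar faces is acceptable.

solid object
 facet normal -0.046 -0.980 -0.195
  outer loop
   vertex 2.2 1.4 1.7
   vertex 4.0 0.7 4.8
   vertex 0.5 1.4 2.1
  endloop
 endfacet
 facet normal -0.618 -0.324 0.717
  outer loop
   vertex 0.9 4.4 3.8
   vertex 0.5 1.4 2.1
   vertex 4.0 0.7 4.8
  endloop
 endfacet
 facet normal -0.013 0.251 0.968
  outer loop
   vertex 0.9 4.4 3.8
   vertex 4.0 0.7 4.8
   vertex 4.2 3.8 4.0
  endloop
 endfacet
 facet normal -0.611 0.450 -0.651
  outer loop
   vertex 1.4 4.5 3.4
   vertex 0.5 1.4 2.1
   vertex 0.9 4.4 3.8
  endloop
 endfacet
 facet normal 0.104 0.777 0.621
  outer loop
   vertex 3.9 4.8 2.8
   vertex 0.9 4.4 3.8
   vertex 4.2 3.8 4.0
  endloop
 endfacet
 facet normal -0.085 0.986 0.141
  outer loop
   vertex 3.9 4.8 2.8
   vertex 1.4 4.5 3.4
   vertex 0.9 4.4 3.8
  endloop
 endfacet
 facet normal 0.922 -0.152 -0.357
  outer loop
   vertex 3.9 4.8 2.8
   vertex 4.2 3.8 4.0
   vertex 4.0 0.7 4.8
  endloop
 endfacet
 facet normal 0.816 -0.237 -0.527
  outer loop
   vertex 3.9 4.8 2.8
   vertex 4.0 0.7 4.8
   vertex 2.2 1.4 1.7
  endloop
 endfacet
 facet normal -0.217 0.325 -0.921
  outer loop
   vertex 1.9 2.9 2.3
   vertex 2.2 1.4 1.7
   vertex 0.5 1.4 2.1
  endloop
 endfacet
 facet normal -0.102 0.352 -0.931
  outer loop
   vertex 1.9 2.9 2.3
   vertex 3.9 4.8 2.8
   vertex 2.2 1.4 1.7
  endloop
 endfacet
 facet normal -0.363 0.448 -0.817
  outer loop
   vertex 1.9 2.9 2.3
   vertex 0.5 1.4 2.1
   vertex 1.4 4.5 3.4
  endloop
 endfacet
 facet normal -0.259 0.491 -0.832
  outer loop
   vertex 1.9 2.9 2.3
   vertex 1.4 4.5 3.4
   vertex 3.9 4.8 2.8
  endloop
 endfacet
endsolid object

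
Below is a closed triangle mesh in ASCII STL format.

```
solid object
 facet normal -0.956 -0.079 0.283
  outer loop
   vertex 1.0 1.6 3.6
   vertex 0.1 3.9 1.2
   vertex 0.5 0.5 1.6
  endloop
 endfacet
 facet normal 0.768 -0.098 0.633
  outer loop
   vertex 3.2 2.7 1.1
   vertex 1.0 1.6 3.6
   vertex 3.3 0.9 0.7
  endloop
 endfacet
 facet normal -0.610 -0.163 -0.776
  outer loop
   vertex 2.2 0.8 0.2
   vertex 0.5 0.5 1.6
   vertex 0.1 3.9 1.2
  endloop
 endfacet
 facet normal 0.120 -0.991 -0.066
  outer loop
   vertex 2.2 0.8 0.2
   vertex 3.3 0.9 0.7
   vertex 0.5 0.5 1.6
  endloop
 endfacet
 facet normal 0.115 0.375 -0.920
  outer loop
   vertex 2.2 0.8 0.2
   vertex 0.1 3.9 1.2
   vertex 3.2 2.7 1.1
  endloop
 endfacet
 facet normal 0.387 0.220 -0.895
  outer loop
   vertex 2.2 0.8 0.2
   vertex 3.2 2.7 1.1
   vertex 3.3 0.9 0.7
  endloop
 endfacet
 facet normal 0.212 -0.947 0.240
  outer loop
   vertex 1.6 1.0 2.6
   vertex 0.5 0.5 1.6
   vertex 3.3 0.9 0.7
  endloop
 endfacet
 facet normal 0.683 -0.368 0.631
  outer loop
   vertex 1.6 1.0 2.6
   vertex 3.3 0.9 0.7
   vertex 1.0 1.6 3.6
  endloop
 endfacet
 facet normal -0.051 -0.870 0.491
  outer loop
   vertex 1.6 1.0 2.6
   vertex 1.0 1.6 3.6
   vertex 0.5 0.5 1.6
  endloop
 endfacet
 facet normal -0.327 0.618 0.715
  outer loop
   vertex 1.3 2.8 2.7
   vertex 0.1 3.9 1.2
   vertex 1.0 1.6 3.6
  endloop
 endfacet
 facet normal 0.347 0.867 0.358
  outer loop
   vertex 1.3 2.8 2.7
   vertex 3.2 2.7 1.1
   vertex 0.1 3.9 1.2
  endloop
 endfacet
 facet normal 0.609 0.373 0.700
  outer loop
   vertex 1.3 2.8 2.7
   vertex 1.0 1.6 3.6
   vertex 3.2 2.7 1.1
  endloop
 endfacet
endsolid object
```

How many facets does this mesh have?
12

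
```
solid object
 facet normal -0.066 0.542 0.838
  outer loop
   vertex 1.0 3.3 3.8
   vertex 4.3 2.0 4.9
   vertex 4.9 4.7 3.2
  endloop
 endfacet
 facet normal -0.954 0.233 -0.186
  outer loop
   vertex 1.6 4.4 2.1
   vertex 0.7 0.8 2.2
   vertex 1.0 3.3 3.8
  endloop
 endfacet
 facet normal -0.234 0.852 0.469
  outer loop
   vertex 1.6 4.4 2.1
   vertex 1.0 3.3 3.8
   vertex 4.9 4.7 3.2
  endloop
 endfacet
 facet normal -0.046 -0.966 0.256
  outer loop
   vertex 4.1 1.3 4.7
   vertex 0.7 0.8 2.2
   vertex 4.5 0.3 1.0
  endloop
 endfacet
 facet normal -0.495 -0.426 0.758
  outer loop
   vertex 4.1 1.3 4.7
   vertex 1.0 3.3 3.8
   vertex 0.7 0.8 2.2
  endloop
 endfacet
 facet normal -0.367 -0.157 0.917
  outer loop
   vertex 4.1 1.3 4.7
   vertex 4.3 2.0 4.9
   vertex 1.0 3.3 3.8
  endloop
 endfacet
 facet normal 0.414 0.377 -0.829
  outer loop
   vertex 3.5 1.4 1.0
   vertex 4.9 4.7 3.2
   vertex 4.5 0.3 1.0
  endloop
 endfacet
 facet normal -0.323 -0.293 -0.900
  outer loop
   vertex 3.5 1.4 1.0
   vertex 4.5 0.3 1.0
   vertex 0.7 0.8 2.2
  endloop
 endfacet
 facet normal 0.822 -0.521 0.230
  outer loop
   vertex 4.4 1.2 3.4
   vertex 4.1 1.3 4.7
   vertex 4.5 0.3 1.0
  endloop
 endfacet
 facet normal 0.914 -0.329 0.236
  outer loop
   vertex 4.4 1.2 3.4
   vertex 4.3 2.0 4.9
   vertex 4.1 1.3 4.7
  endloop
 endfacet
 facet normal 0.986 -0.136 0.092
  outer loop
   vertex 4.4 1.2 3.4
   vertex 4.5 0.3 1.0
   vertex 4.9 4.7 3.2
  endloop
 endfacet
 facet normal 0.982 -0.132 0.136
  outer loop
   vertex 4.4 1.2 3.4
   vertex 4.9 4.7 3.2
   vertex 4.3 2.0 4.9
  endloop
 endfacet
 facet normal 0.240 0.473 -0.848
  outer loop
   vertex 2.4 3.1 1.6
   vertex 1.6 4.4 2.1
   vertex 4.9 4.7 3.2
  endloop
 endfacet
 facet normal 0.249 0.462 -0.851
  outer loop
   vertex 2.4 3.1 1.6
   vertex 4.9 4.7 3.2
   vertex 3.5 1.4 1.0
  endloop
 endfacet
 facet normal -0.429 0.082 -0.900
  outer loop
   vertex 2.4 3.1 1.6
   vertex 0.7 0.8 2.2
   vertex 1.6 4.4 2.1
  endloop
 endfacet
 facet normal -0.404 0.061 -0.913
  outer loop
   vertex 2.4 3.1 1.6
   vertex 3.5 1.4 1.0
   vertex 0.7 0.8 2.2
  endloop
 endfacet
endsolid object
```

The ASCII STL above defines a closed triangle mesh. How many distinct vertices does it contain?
10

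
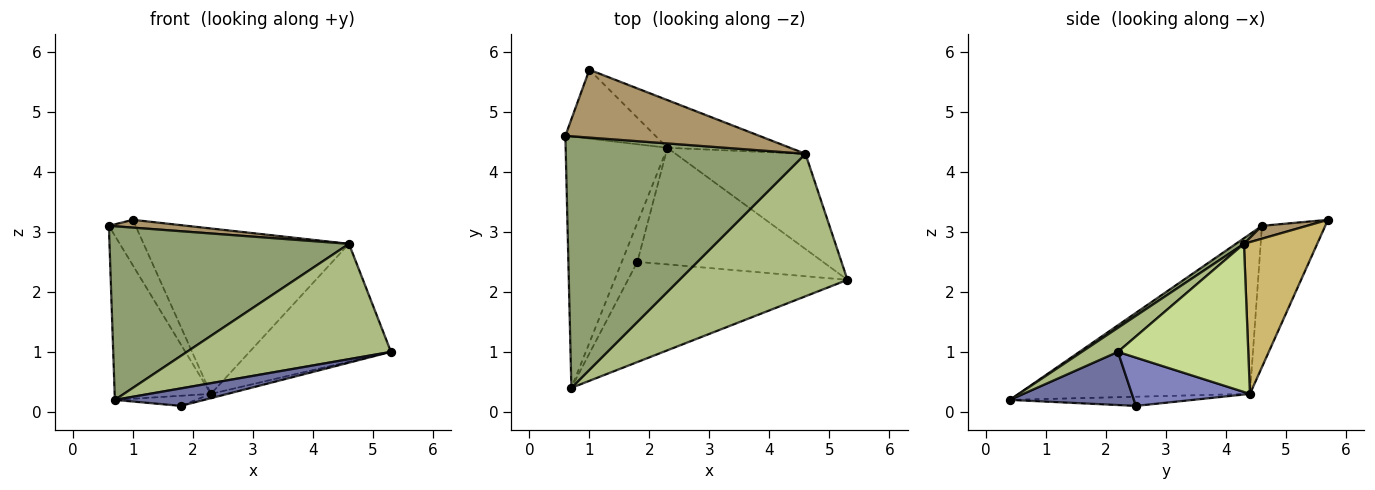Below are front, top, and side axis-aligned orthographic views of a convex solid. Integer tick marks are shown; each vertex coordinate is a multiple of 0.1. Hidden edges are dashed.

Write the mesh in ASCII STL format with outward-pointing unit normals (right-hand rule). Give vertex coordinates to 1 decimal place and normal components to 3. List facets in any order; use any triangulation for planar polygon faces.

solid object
 facet normal 0.232 -0.167 -0.958
  outer loop
   vertex 1.8 2.5 0.1
   vertex 5.3 2.2 1.0
   vertex 0.7 0.4 0.2
  endloop
 endfacet
 facet normal 0.252 0.036 -0.967
  outer loop
   vertex 2.3 4.4 0.3
   vertex 5.3 2.2 1.0
   vertex 1.8 2.5 0.1
  endloop
 endfacet
 facet normal -0.796 0.331 -0.507
  outer loop
   vertex 2.3 4.4 0.3
   vertex 0.7 0.4 0.2
   vertex 0.6 4.6 3.1
  endloop
 endfacet
 facet normal -0.494 0.219 -0.842
  outer loop
   vertex 2.3 4.4 0.3
   vertex 1.8 2.5 0.1
   vertex 0.7 0.4 0.2
  endloop
 endfacet
 facet normal 0.019 -0.568 0.823
  outer loop
   vertex 4.6 4.3 2.8
   vertex 0.6 4.6 3.1
   vertex 0.7 0.4 0.2
  endloop
 endfacet
 facet normal 0.110 -0.625 0.772
  outer loop
   vertex 4.6 4.3 2.8
   vertex 0.7 0.4 0.2
   vertex 5.3 2.2 1.0
  endloop
 endfacet
 facet normal 0.583 0.632 -0.511
  outer loop
   vertex 4.6 4.3 2.8
   vertex 5.3 2.2 1.0
   vertex 2.3 4.4 0.3
  endloop
 endfacet
 facet normal -0.795 0.335 -0.506
  outer loop
   vertex 1.0 5.7 3.2
   vertex 2.3 4.4 0.3
   vertex 0.6 4.6 3.1
  endloop
 endfacet
 facet normal 0.066 -0.114 0.991
  outer loop
   vertex 1.0 5.7 3.2
   vertex 0.6 4.6 3.1
   vertex 4.6 4.3 2.8
  endloop
 endfacet
 facet normal 0.324 0.909 -0.262
  outer loop
   vertex 1.0 5.7 3.2
   vertex 4.6 4.3 2.8
   vertex 2.3 4.4 0.3
  endloop
 endfacet
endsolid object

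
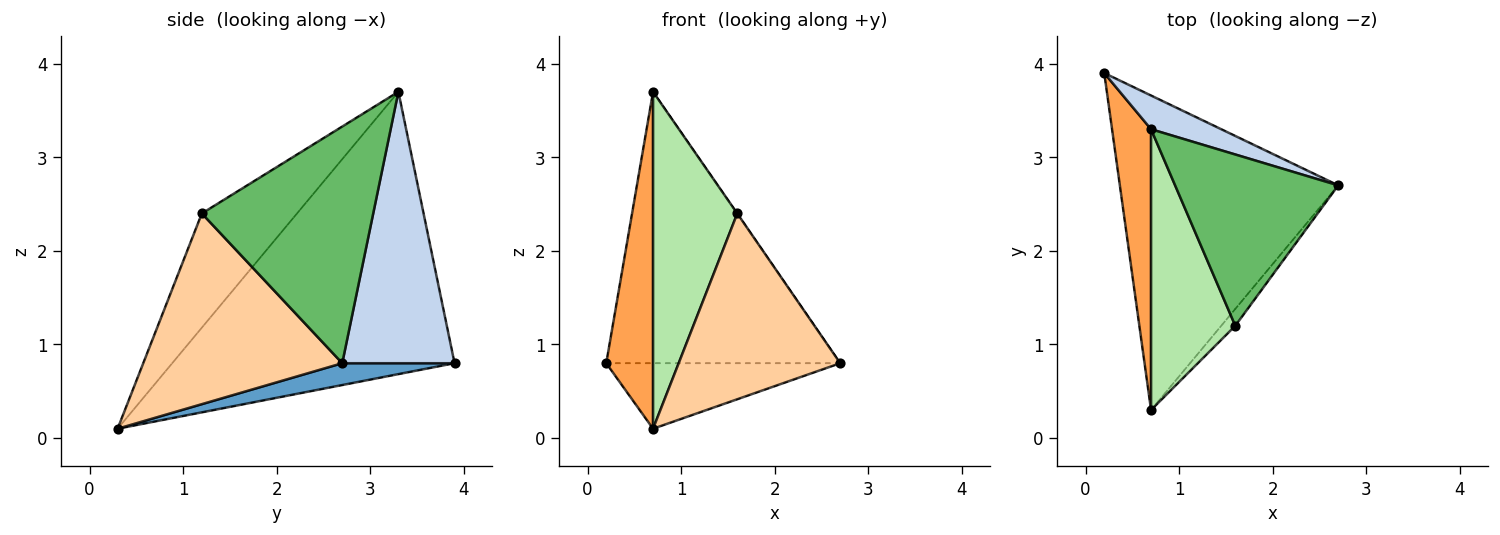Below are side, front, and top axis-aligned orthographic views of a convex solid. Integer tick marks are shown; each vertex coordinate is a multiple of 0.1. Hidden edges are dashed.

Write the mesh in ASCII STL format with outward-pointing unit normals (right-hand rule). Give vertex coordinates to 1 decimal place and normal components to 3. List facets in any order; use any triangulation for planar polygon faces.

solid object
 facet normal 0.097 0.203 -0.974
  outer loop
   vertex 0.7 0.3 0.1
   vertex 0.2 3.9 0.8
   vertex 2.7 2.7 0.8
  endloop
 endfacet
 facet normal 0.430 0.896 0.111
  outer loop
   vertex 0.7 3.3 3.7
   vertex 2.7 2.7 0.8
   vertex 0.2 3.9 0.8
  endloop
 endfacet
 facet normal -0.978 -0.162 0.135
  outer loop
   vertex 0.7 3.3 3.7
   vertex 0.2 3.9 0.8
   vertex 0.7 0.3 0.1
  endloop
 endfacet
 facet normal 0.775 -0.629 -0.057
  outer loop
   vertex 1.6 1.2 2.4
   vertex 0.7 0.3 0.1
   vertex 2.7 2.7 0.8
  endloop
 endfacet
 facet normal 0.823 0.002 0.568
  outer loop
   vertex 1.6 1.2 2.4
   vertex 2.7 2.7 0.8
   vertex 0.7 3.3 3.7
  endloop
 endfacet
 facet normal -0.655 -0.580 0.484
  outer loop
   vertex 1.6 1.2 2.4
   vertex 0.7 3.3 3.7
   vertex 0.7 0.3 0.1
  endloop
 endfacet
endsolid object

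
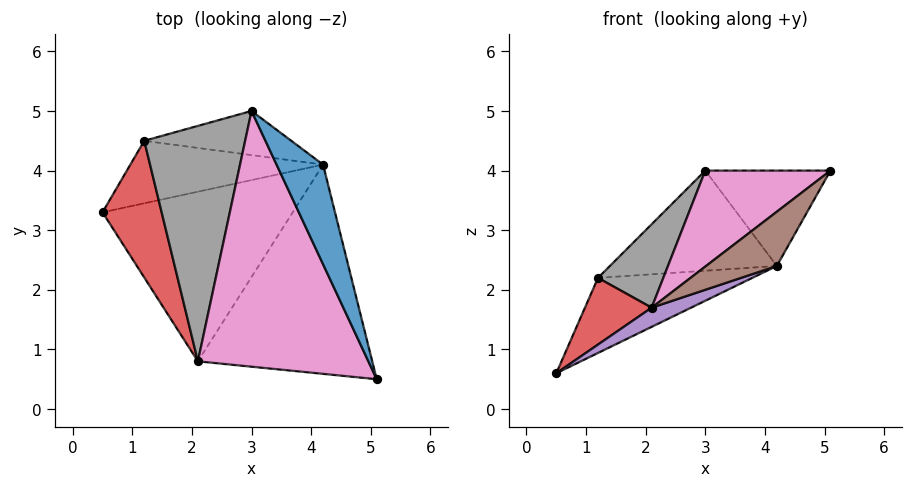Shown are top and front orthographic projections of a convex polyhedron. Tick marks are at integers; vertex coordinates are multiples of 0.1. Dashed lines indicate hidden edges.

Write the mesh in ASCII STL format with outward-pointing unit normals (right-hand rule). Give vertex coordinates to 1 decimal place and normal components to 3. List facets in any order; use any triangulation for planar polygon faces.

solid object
 facet normal 0.829 0.387 0.404
  outer loop
   vertex 4.2 4.1 2.4
   vertex 3.0 5.0 4.0
   vertex 5.1 0.5 4.0
  endloop
 endfacet
 facet normal 0.144 0.761 -0.633
  outer loop
   vertex 4.2 4.1 2.4
   vertex 0.5 3.3 0.6
   vertex 1.2 4.5 2.2
  endloop
 endfacet
 facet normal 0.147 0.905 -0.399
  outer loop
   vertex 4.2 4.1 2.4
   vertex 1.2 4.5 2.2
   vertex 3.0 5.0 4.0
  endloop
 endfacet
 facet normal -0.793 -0.267 0.547
  outer loop
   vertex 2.1 0.8 1.7
   vertex 1.2 4.5 2.2
   vertex 0.5 3.3 0.6
  endloop
 endfacet
 facet normal 0.453 -0.100 -0.886
  outer loop
   vertex 2.1 0.8 1.7
   vertex 0.5 3.3 0.6
   vertex 4.2 4.1 2.4
  endloop
 endfacet
 facet normal 0.583 -0.204 -0.787
  outer loop
   vertex 2.1 0.8 1.7
   vertex 4.2 4.1 2.4
   vertex 5.1 0.5 4.0
  endloop
 endfacet
 facet normal -0.601 -0.281 0.748
  outer loop
   vertex 2.1 0.8 1.7
   vertex 5.1 0.5 4.0
   vertex 3.0 5.0 4.0
  endloop
 endfacet
 facet normal -0.648 -0.255 0.718
  outer loop
   vertex 2.1 0.8 1.7
   vertex 3.0 5.0 4.0
   vertex 1.2 4.5 2.2
  endloop
 endfacet
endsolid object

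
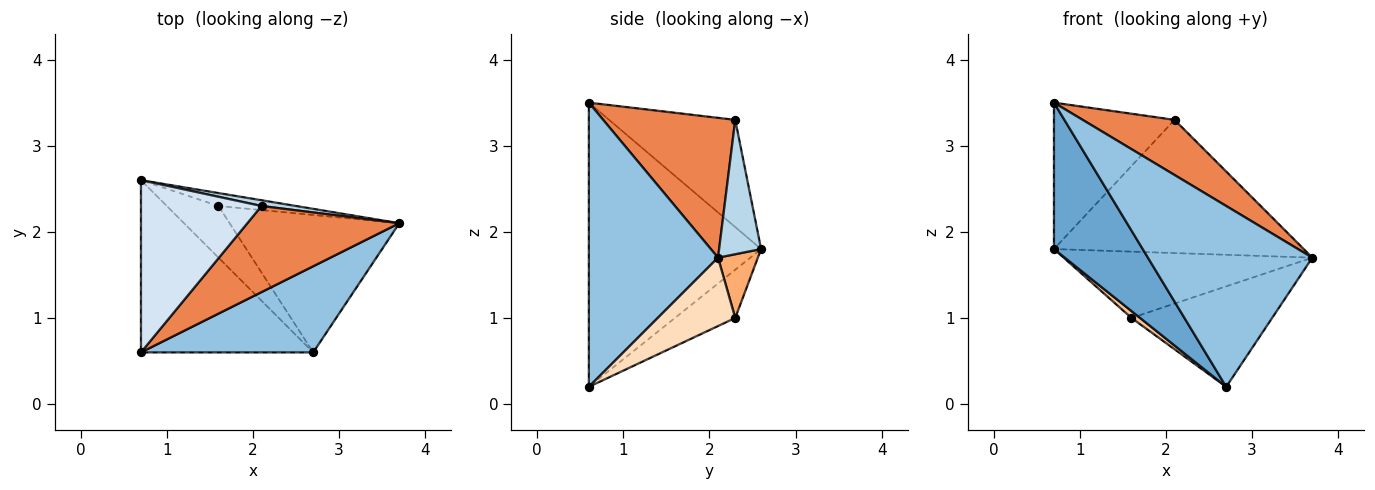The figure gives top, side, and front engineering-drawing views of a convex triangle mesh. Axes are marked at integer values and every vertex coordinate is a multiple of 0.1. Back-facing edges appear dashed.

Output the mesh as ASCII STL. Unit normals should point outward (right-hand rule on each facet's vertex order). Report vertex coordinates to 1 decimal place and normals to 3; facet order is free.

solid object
 facet normal -0.783 -0.403 -0.474
  outer loop
   vertex 2.7 0.6 0.2
   vertex 0.7 0.6 3.5
   vertex 0.7 2.6 1.8
  endloop
 endfacet
 facet normal 0.579 -0.736 0.351
  outer loop
   vertex 2.7 0.6 0.2
   vertex 3.7 2.1 1.7
   vertex 0.7 0.6 3.5
  endloop
 endfacet
 facet normal 0.166 0.985 0.042
  outer loop
   vertex 2.1 2.3 3.3
   vertex 3.7 2.1 1.7
   vertex 0.7 2.6 1.8
  endloop
 endfacet
 facet normal -0.561 0.536 0.631
  outer loop
   vertex 2.1 2.3 3.3
   vertex 0.7 2.6 1.8
   vertex 0.7 0.6 3.5
  endloop
 endfacet
 facet normal 0.613 -0.426 0.666
  outer loop
   vertex 2.1 2.3 3.3
   vertex 0.7 0.6 3.5
   vertex 3.7 2.1 1.7
  endloop
 endfacet
 facet normal 0.155 0.970 -0.189
  outer loop
   vertex 1.6 2.3 1.0
   vertex 0.7 2.6 1.8
   vertex 3.7 2.1 1.7
  endloop
 endfacet
 facet normal -0.679 -0.097 -0.728
  outer loop
   vertex 1.6 2.3 1.0
   vertex 2.7 0.6 0.2
   vertex 0.7 2.6 1.8
  endloop
 endfacet
 facet normal 0.309 0.561 -0.768
  outer loop
   vertex 1.6 2.3 1.0
   vertex 3.7 2.1 1.7
   vertex 2.7 0.6 0.2
  endloop
 endfacet
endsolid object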